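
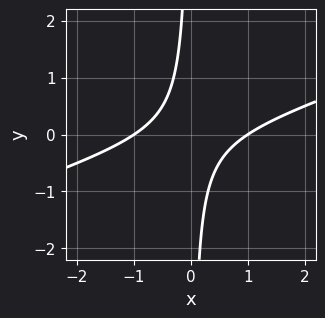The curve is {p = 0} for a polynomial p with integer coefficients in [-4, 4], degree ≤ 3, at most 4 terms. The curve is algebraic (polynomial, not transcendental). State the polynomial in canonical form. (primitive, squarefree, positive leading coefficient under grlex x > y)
First, the degree is 2 — no degree-1 curve has this shape.
Then, observable constraints: no y-intercept at any integer in the box; among the integer gridlines, it crosses the x-axis at x ∈ {-1, 1}.
Finally, assembling these constraints gives the stated polynomial.

x^2 - 3*x*y - 1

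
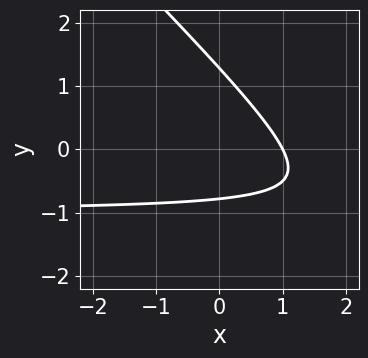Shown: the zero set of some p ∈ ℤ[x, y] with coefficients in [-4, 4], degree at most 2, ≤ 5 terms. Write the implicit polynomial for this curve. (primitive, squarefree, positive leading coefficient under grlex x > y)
2*x*y + 2*y^2 + 2*x - y - 2

1. The degree is 2 — the shape is more complex than any degree-1 curve.
2. From the axis intercepts and sections: it meets the x-axis at x = 1 (among the integer gridlines).
3. Fitting integer coefficients to these (and the overall shape) gives p.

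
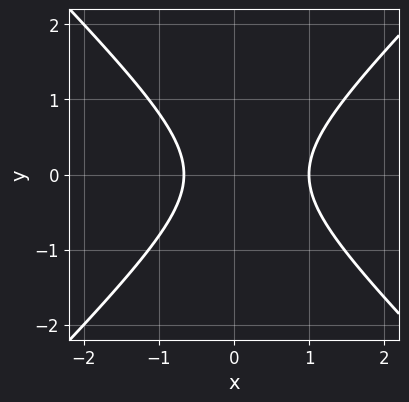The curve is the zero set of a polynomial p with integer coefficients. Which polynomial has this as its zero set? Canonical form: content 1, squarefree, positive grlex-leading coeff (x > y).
1. deg p = 2.
2. Symmetries: it's symmetric under y → −y, forcing even powers of y.
3. Against the integer gridlines: the curve avoids every integer y-axis point in the box; it crosses the x-axis at the gridline x = 1.
4. Fitting integer coefficients to these (and the overall shape) gives p.

3*x^2 - 3*y^2 - x - 2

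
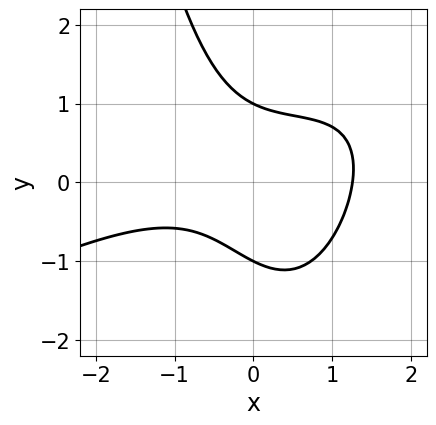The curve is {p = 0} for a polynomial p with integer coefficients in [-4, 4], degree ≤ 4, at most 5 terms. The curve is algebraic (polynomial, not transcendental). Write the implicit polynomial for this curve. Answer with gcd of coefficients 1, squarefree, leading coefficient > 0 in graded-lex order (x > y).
(a) deg p = 3.
(b) Checking where it meets the axes: the y-axis gridline crossings are at y ∈ {-1, 1}.
(c) These observations pin down the coefficients.

x^3 - 2*x^2*y + 2*x*y + 2*y^2 - 2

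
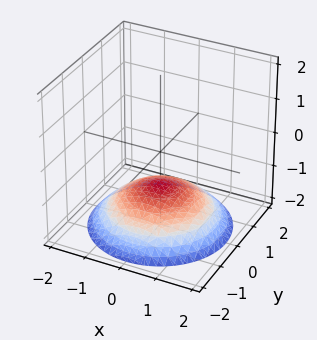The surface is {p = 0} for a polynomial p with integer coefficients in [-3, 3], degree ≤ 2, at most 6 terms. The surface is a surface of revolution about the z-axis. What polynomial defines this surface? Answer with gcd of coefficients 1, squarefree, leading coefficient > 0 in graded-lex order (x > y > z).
First, the degree is 2 — a generic line meets the surface in up to 2 points.
Next, symmetry: the surface is invariant under rotation about z: p = q(x² + y², z).
Then, reading off the gridlines: it misses every integer gridline on the y-axis; no x-intercept at any integer in the box.
Finally, putting this together gives p. Check: (0, 0, -1) on the z-axis lies on the surface, and p(0, 0, -1) = 0. ✓

x^2 + y^2 + 3*z + 3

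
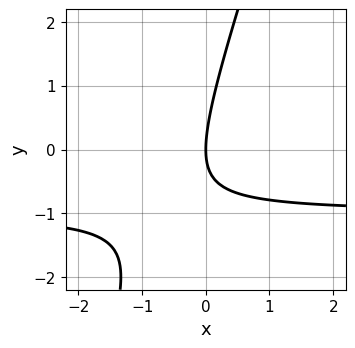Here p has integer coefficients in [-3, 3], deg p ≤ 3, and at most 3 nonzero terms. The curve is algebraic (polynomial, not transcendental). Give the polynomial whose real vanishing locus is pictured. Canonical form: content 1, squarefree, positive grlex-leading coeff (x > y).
3*x*y - y^2 + 3*x

First, degree: no degree-1 curve has this shape, so deg p = 2.
Then, reading off the gridlines: it meets the x-axis at x = 0 (among the integer gridlines); it meets the y-axis at y = 0 (among the integer gridlines).
Finally, solving for integer coefficients yields p as stated.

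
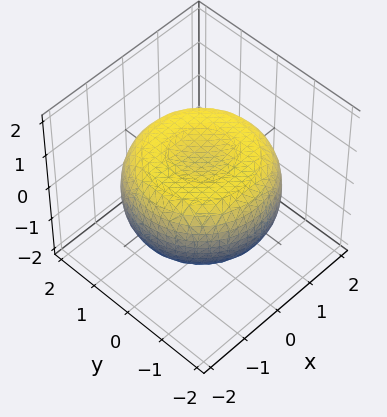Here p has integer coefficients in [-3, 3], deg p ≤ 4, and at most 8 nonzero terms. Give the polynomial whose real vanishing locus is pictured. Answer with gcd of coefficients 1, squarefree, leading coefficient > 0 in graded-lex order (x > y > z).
x^4 + 2*x^2*y^2 + y^4 - 2*x^2 - 2*y^2 + 3*z^2 - 2

1. The degree is 4 — no degree-3 surface has this shape.
2. Symmetry: the surface is invariant under rotation about z: p = q(x² + y², z).
3. Observable constraints: a circular section at z = 1 has radius exactly 1.
4. These observations pin down the coefficients.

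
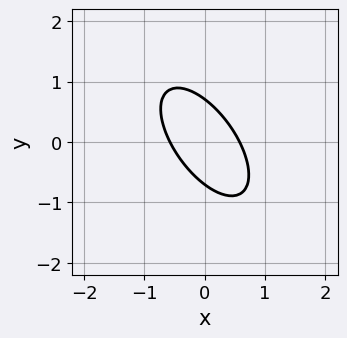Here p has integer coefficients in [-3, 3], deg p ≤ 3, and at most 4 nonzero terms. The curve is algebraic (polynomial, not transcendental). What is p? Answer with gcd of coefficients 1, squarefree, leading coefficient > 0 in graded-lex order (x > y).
3*x^2 + 3*x*y + 2*y^2 - 1

Degree: a generic line meets the curve in up to 2 points, so deg p = 2.
The integer polynomial consistent with all of this is the stated p.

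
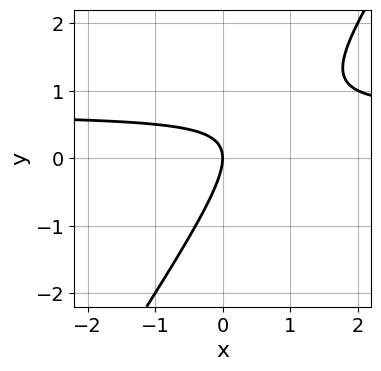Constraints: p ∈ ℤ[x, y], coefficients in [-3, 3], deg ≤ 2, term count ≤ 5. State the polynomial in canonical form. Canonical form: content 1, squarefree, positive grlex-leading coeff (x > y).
Degree: the shape is more complex than any degree-1 curve, so deg p = 2.
From the axis intercepts and sections: it crosses the x-axis at the gridline x = 0; it crosses the y-axis at the gridline y = 0.
These observations pin down the coefficients.

3*x*y - 2*y^2 - 2*x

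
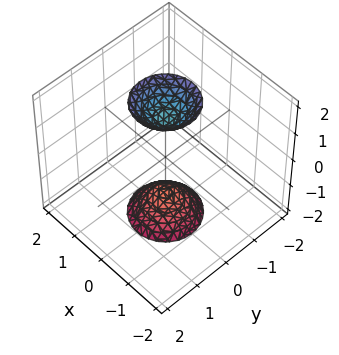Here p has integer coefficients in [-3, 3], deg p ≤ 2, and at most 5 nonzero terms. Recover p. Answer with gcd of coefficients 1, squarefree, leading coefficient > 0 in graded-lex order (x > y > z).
The picture has 2 separate pieces.
The degree is 2 — no degree-1 surface has this shape.
By symmetry, every cross-section ⟂ z is a circle, so x, y appear only via x² + y².
Reading off the gridlines: no y-intercept at any integer in the box; a circular section at z = -2 has radius between 0 and 1; no x-intercept at any integer in the box.
Assembling these constraints gives the stated polynomial.

3*x^2 + 3*y^2 - z^2 + 2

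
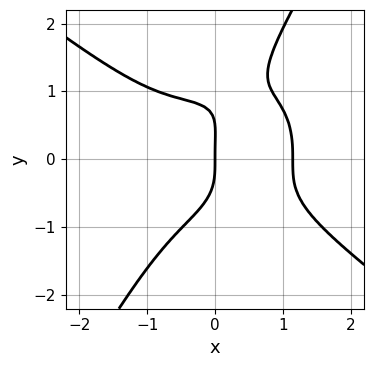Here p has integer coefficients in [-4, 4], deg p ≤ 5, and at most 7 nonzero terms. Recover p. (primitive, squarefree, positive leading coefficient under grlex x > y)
2*x^4 + 3*x*y^3 - 2*y^4 + y^3 - 3*x

1. The degree is 4 — the shape is more complex than any degree-3 curve.
2. Against the integer gridlines: it meets the y-axis at y = 0 (among the integer gridlines); it meets the x-axis at x = 0 (among the integer gridlines).
3. Putting this together gives p.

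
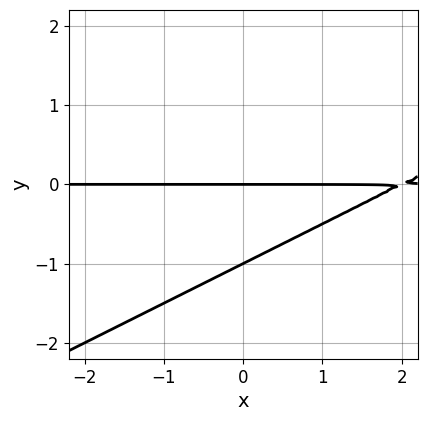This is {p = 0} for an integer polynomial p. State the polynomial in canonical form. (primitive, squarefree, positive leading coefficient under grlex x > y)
x*y - 2*y^2 - 2*y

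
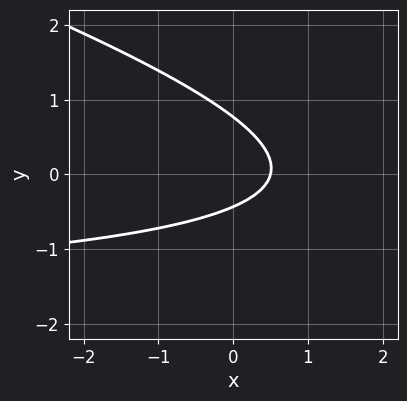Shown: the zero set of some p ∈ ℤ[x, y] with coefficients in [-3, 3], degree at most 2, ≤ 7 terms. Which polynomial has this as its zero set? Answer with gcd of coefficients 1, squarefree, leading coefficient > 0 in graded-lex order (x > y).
x*y + 3*y^2 + 2*x - y - 1

First, deg p = 2. No degree-1 curve has this shape.
Finally, matching integer coefficients to the picture gives p.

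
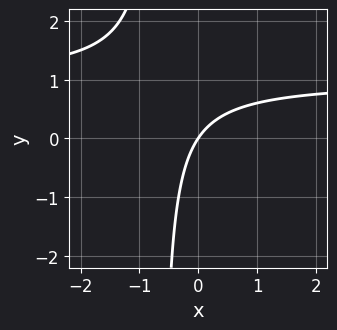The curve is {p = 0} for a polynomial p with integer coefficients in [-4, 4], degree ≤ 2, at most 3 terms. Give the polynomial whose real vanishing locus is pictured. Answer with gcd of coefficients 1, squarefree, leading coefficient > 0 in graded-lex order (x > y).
(a) Degree: no degree-1 curve has this shape, so deg p = 2.
(b) Against the integer gridlines: it meets the y-axis at y = 0 (among the integer gridlines); it crosses the x-axis at the gridline x = 0.
(c) Fitting integer coefficients to these (and the overall shape) gives p.

3*x*y - 3*x + 2*y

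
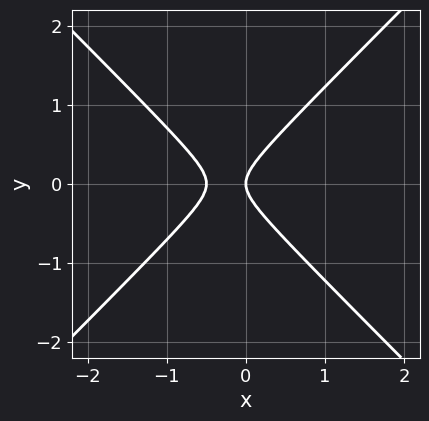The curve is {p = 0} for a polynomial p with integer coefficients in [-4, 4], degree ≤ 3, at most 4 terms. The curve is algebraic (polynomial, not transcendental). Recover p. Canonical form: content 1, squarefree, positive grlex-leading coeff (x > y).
2*x^2 - 2*y^2 + x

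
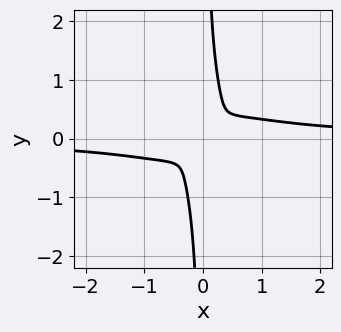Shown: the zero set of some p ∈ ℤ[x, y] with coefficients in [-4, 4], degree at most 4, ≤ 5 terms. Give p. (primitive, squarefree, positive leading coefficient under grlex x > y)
Degree: no degree-3 curve has this shape, so deg p = 4.
Solving for integer coefficients yields p as stated.

2*x^3*y + 3*x*y^3 - x^2 + x*y - y^2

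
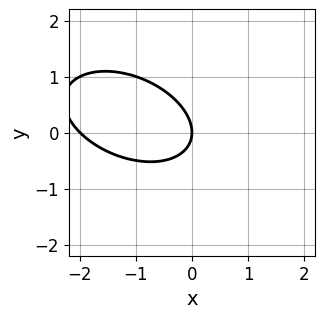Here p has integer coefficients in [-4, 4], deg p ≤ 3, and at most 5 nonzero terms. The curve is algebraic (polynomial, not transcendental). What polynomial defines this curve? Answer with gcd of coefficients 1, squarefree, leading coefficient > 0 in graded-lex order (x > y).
x^2 + x*y + 2*y^2 + 2*x

Degree: the shape is more complex than any degree-1 curve, so deg p = 2.
Reading off the gridlines: among the integer gridlines, it crosses the x-axis at x ∈ {-2, 0}; it crosses the y-axis at the gridline y = 0.
Fitting integer coefficients to these (and the overall shape) gives p.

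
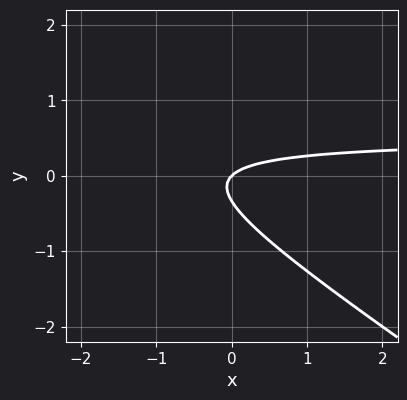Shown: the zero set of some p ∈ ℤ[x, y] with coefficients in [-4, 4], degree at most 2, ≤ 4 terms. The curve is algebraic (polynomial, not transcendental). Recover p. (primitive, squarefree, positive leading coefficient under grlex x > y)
2*x*y + 3*y^2 - x + y

First, deg p = 2. A generic line meets the curve in up to 2 points.
Then, from the visible intercepts: one x-axis crossing is at x = 0; it meets the y-axis at y = 0 (among the integer gridlines).
Finally, these observations pin down the coefficients.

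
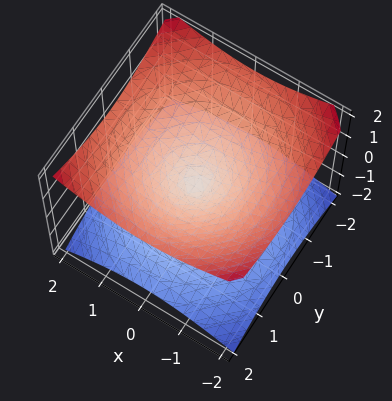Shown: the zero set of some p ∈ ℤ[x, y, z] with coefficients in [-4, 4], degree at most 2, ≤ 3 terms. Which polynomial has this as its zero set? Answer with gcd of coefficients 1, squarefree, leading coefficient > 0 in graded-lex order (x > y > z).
First, degree: a double cone through the origin; a quadric, so deg p = 2.
Then, symmetries: every cross-section ⟂ z is a circle, so x, y appear only via x² + y²; mirror symmetry z ↦ −z ⇒ only even powers of z.
Then, observable constraints: it crosses the y-axis at the gridline y = 0; one x-axis crossing is at x = 0.
Finally, solving for integer coefficients yields p as stated.

x^2 + y^2 - 2*z^2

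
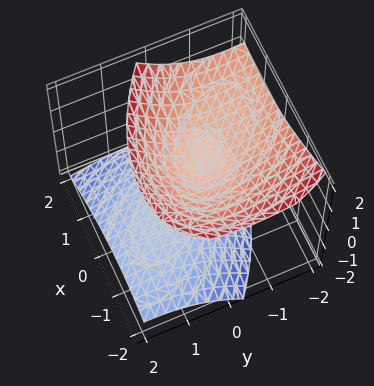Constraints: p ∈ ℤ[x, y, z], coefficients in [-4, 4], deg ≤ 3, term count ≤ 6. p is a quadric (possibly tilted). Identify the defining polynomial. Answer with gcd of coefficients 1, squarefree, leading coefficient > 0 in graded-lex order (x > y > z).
2*x^2 + 2*x*y + 2*y^2 + 3*y*z - 3*z^2 + 1

There are 2 components.
deg p = 2.
Checking where it meets the axes: it misses every integer gridline on the x-axis; no y-intercept at any integer in the box.
Fitting integer coefficients to these (and the overall shape) gives p.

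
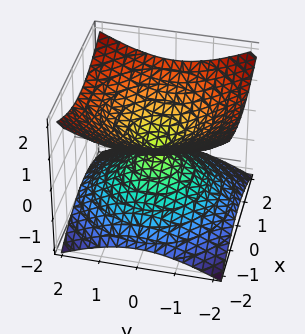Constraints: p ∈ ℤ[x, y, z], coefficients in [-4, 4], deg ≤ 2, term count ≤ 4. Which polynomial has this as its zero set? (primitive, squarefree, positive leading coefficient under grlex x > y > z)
(a) Degree: two nappes meeting at a single point; a quadric, so deg p = 2.
(b) Symmetries: every cross-section ⟂ z is a circle, so x, y appear only via x² + y²; it's symmetric under z → −z, forcing even powers of z.
(c) Observable constraints: it meets the x-axis at x = 0 (among the integer gridlines); a circular section at z = 1 has radius between 1 and 2.
(d) The integer polynomial consistent with all of this is the stated p.

x^2 + y^2 - 2*z^2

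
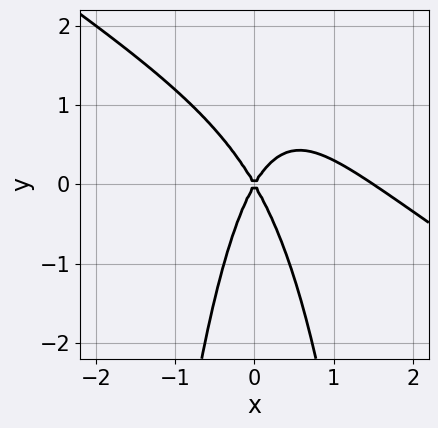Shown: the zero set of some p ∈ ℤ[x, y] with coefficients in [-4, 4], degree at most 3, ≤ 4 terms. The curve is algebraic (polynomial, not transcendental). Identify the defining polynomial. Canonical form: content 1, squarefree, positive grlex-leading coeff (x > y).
Degree: the shape is more complex than any degree-2 curve, so deg p = 3.
From the axis intercepts and sections: one y-axis crossing is at y = 0; it crosses the x-axis at the gridline x = 0.
Assembling these constraints gives the stated polynomial.

2*x^3 + 3*x^2*y - 3*x^2 + y^2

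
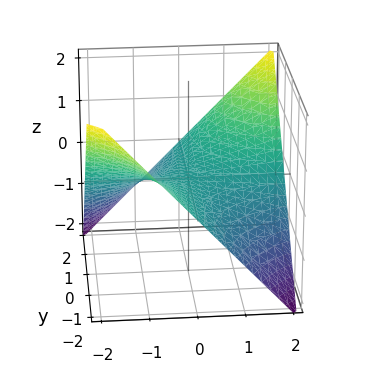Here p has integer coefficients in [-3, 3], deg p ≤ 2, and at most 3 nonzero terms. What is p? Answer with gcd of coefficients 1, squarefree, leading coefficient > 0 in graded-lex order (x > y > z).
x*y - 2*z

(a) deg p = 2. A saddle surface; a quadric.
(b) Checking where it meets the axes: the visible x-axis segment lies entirely on the surface; every point of the y-axis in the box is on the surface.
(c) Fitting integer coefficients to these (and the overall shape) gives p.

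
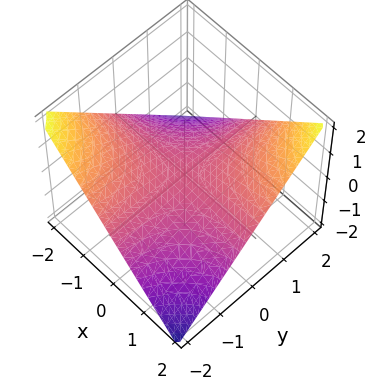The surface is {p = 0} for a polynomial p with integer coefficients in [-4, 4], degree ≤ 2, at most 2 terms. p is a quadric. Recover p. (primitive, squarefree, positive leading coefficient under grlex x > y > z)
(a) deg p = 2.
(b) Observable constraints: it meets the z-axis at z = 0 (among the integer gridlines); the visible y-axis segment lies entirely on the surface.
(c) Solving for integer coefficients yields p as stated.

x*y - 2*z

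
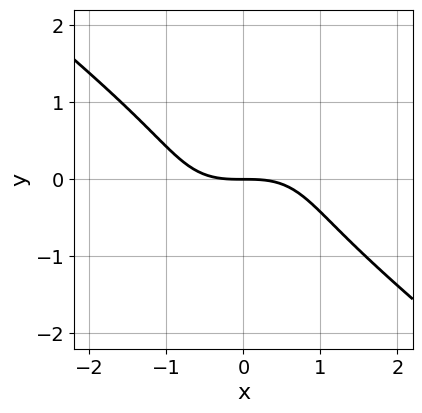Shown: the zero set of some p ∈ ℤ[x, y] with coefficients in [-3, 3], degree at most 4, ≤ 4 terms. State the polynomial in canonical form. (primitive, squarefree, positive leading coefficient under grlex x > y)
x^3 + 2*y^3 + 2*y

First, deg p = 3. A generic line meets the curve in up to 3 points.
Then, checking where it meets the axes: it meets the y-axis at y = 0 (among the integer gridlines); it meets the x-axis at x = 0 (among the integer gridlines).
Finally, solving for integer coefficients yields p as stated.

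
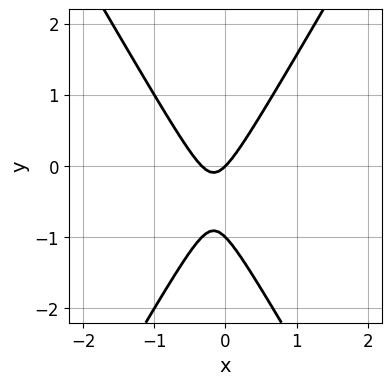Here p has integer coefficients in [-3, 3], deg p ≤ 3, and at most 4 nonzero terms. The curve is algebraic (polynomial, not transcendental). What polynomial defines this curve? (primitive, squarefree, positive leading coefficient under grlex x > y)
3*x^2 - y^2 + x - y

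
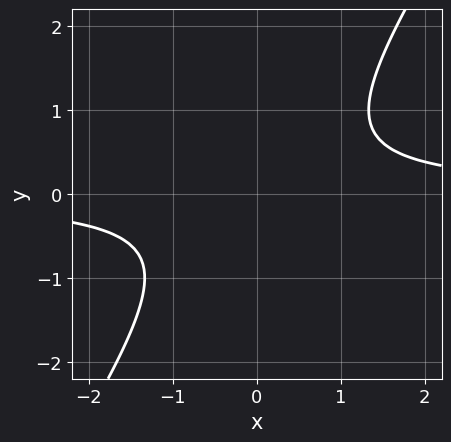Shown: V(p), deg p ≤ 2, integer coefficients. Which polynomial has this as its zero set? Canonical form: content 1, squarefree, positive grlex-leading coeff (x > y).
3*x*y - 2*y^2 - 2

Degree: a generic line meets the curve in up to 2 points, so deg p = 2.
Checking where it meets the axes: no x-intercept at any integer in the box; it misses every integer gridline on the y-axis.
These observations pin down the coefficients.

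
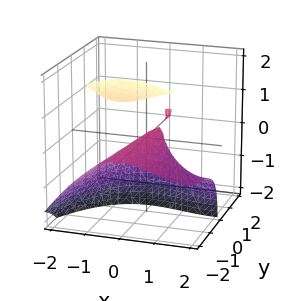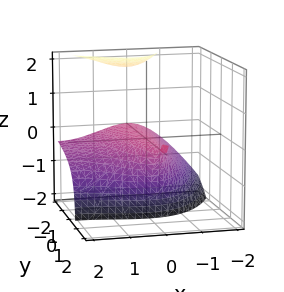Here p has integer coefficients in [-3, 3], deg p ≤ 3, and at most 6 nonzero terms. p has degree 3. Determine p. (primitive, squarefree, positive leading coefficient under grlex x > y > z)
x^3 - 2*y*z^2 - 3*x^2 + 2*y*z - 3*z

(a) The picture has 2 separate pieces.
(b) Degree: no degree-2 surface has this shape, so deg p = 3.
(c) Reading off the gridlines: it crosses the z-axis at the gridline z = 0; every point of the y-axis in the box is on the surface.
(d) Solving for integer coefficients yields p as stated.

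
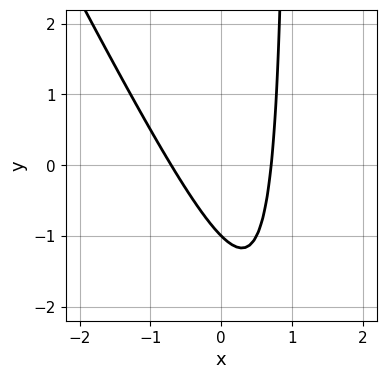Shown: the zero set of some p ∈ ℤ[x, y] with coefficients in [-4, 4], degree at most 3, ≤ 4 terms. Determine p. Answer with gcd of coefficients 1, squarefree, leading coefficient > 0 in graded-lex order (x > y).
(a) deg p = 2. No degree-1 curve has this shape.
(b) Against the integer gridlines: one y-axis crossing is at y = -1.
(c) Putting this together gives p.

2*x^2 + x*y - y - 1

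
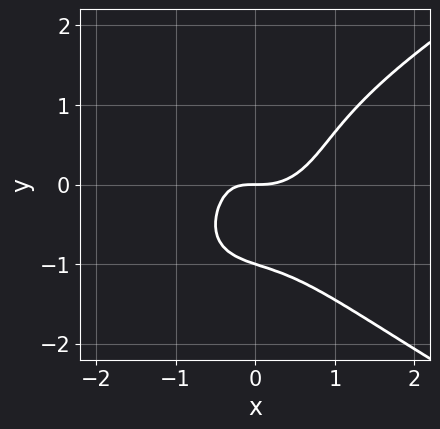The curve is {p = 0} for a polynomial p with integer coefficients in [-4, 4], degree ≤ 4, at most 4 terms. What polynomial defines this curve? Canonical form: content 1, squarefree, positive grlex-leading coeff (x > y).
2*y^4 - 3*x^3 + 2*x*y + 2*y

(a) deg p = 4. No degree-3 curve has this shape.
(b) Checking where it meets the axes: it meets the x-axis at x = 0 (among the integer gridlines); among the integer gridlines, it crosses the y-axis at y ∈ {-1, 0}.
(c) Fitting integer coefficients to these (and the overall shape) gives p.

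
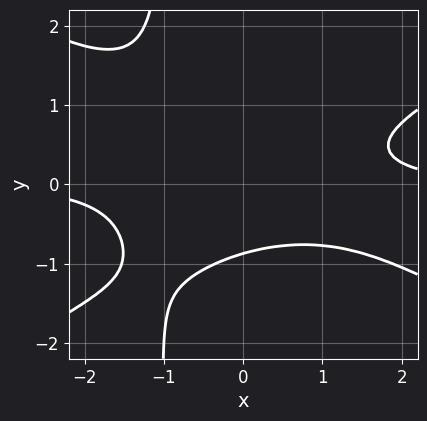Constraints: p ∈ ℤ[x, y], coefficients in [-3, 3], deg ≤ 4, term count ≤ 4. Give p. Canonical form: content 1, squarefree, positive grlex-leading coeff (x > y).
x^3*y - 3*x*y^3 - 3*y^3 - 2

(a) Degree: a generic line meets the curve in up to 4 points, so deg p = 4.
(b) Reading off the gridlines: the curve avoids every integer x-axis point in the box.
(c) Solving for integer coefficients yields p as stated.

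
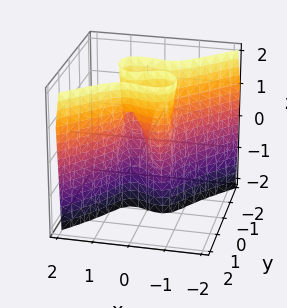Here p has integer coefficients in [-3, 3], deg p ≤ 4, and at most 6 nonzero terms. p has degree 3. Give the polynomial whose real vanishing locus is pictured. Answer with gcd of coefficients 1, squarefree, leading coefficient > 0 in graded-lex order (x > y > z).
2*x^3 - 2*y^3 + y*z - x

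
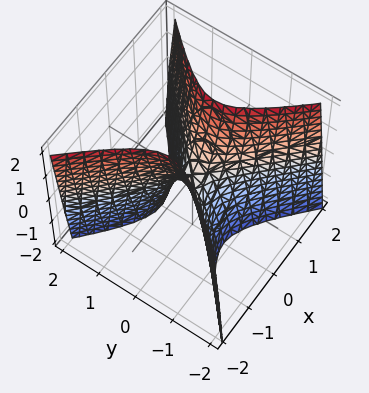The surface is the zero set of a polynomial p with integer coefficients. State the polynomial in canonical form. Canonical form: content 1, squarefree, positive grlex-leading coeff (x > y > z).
3*x^2 - 3*y^2 - z

1. Degree: a saddle surface; a quadric, so deg p = 2.
2. Symmetries: it's symmetric under y → −y, forcing even powers of y; the x ↦ −x reflection is a symmetry, so x appears only in even powers.
3. From the visible intercepts: one z-axis crossing is at z = 0; it meets the x-axis at x = 0 (among the integer gridlines); one y-axis crossing is at y = 0.
4. Assembling these constraints gives the stated polynomial.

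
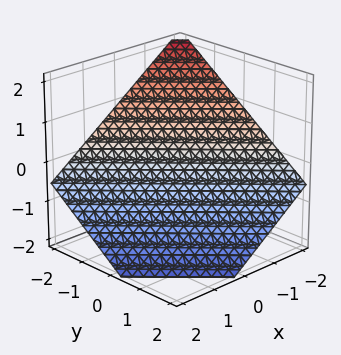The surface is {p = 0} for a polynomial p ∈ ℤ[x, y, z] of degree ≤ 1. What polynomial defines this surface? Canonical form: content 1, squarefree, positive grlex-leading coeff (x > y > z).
2*x + 2*y + 3*z + 2

The degree is 1 — every cross-section is a straight line — this is a plane.
Against the integer gridlines: it meets the y-axis at y = -1 (among the integer gridlines); it meets the x-axis at x = -1 (among the integer gridlines).
Together with the visible shape, these determine p as stated.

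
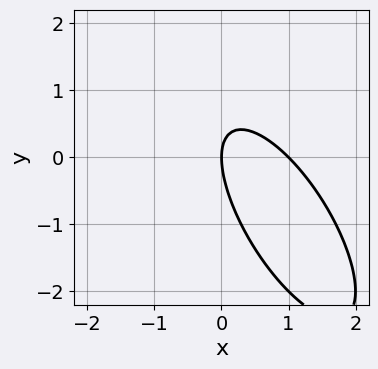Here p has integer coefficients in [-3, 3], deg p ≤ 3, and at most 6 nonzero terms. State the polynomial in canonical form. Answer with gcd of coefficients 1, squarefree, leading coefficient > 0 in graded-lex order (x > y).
deg p = 2. A generic line meets the curve in up to 2 points.
Observable constraints: it crosses the y-axis at the gridline y = 0; among the integer gridlines, it crosses the x-axis at x ∈ {0, 1}.
These observations pin down the coefficients.

2*x^2 + 2*x*y + y^2 - 2*x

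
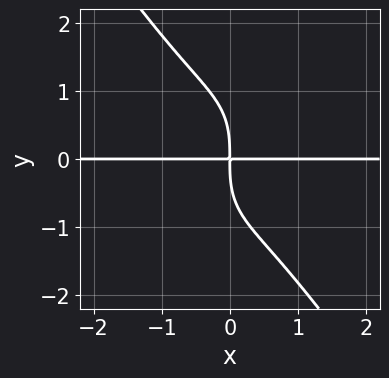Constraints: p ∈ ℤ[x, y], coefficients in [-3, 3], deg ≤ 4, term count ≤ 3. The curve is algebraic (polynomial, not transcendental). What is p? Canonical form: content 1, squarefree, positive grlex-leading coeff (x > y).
3*x^3*y + y^4 + 3*x*y

First, deg p = 4. The shape is more complex than any degree-3 curve.
Next, observable constraints: every point of the x-axis in the box is on the curve.
Finally, fitting integer coefficients to these (and the overall shape) gives p.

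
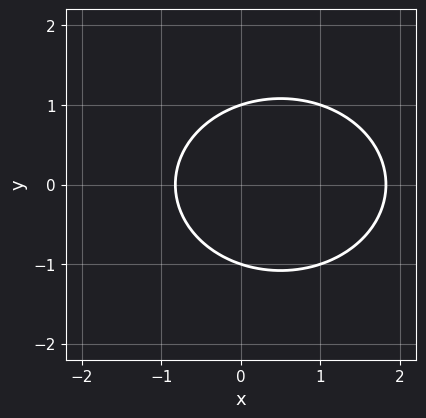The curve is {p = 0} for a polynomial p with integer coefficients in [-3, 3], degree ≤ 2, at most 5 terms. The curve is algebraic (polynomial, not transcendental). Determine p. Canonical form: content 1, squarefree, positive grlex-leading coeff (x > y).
2*x^2 + 3*y^2 - 2*x - 3

1. deg p = 2. No degree-1 curve has this shape.
2. Symmetries: the y ↦ −y reflection is a symmetry, so y appears only in even powers.
3. Observable constraints: among the integer gridlines, it crosses the y-axis at y ∈ {-1, 1}.
4. Together with the visible shape, these determine p as stated.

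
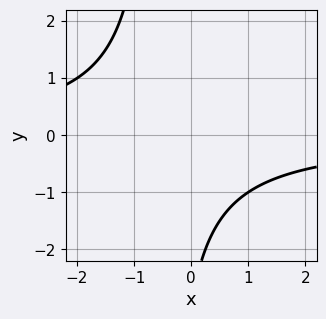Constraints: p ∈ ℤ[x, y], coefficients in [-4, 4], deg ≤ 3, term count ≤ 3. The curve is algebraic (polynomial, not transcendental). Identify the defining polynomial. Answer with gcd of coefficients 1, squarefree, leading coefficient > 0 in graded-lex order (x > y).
2*x*y + y + 3

1. deg p = 2. A generic line meets the curve in up to 2 points.
2. Reading off the gridlines: the curve avoids every integer y-axis point in the box; no x-intercept at any integer in the box.
3. Matching integer coefficients to the picture gives p.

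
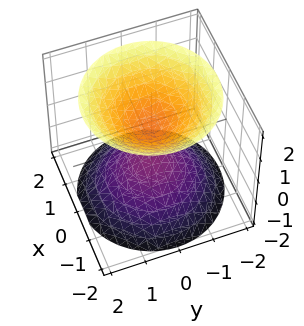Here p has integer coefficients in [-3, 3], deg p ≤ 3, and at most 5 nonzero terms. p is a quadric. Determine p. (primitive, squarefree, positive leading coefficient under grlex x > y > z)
2*x^2 + 2*y^2 - 2*z^2 + 1

I count 2 distinct pieces. They look like related sheets of one shape, so recover p as a whole.
The degree is 2 — two sheets facing apart; a quadric.
By symmetry, the z-axis is an axis of rotation, so x and y enter only as x² + y²; mirror symmetry z ↦ −z ⇒ only even powers of z.
From the axis intercepts and sections: it misses every integer gridline on the y-axis; a circular section at z = 2 has radius between 1 and 2; no x-intercept at any integer in the box.
The integer polynomial consistent with all of this is the stated p.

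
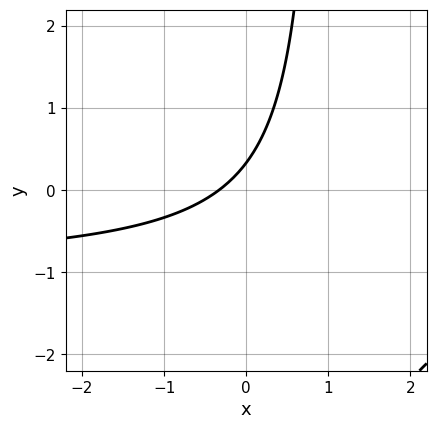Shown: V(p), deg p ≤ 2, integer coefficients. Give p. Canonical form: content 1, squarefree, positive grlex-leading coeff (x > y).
(a) deg p = 2. The shape is more complex than any degree-1 curve.
(b) Putting this together gives p.

3*x*y + 3*x - 3*y + 1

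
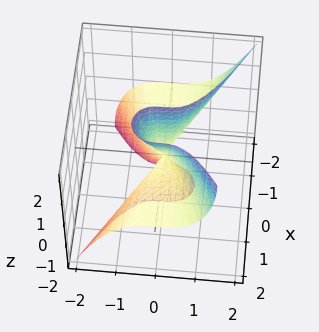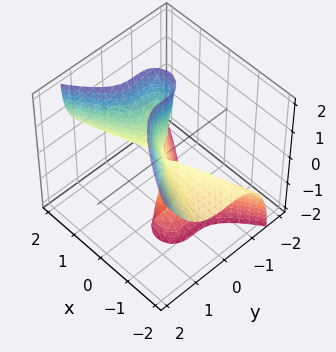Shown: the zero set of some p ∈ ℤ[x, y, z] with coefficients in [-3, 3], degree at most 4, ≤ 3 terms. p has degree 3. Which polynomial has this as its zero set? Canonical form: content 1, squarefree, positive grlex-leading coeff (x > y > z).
2*x^2*z - x*z^2 - 3*y^3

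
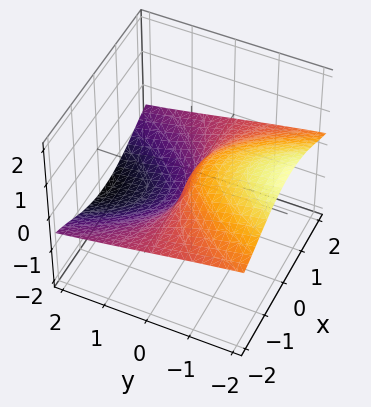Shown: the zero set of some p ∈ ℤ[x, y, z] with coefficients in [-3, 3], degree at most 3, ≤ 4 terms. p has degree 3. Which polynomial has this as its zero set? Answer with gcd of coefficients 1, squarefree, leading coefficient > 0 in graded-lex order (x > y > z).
deg p = 3. The shape is more complex than any degree-2 surface.
Against the integer gridlines: one z-axis crossing is at z = 0; it crosses the y-axis at the gridline y = 0; every point of the x-axis in the box is on the surface.
Putting this together gives p.

2*x^2*z + 3*z^3 + 2*y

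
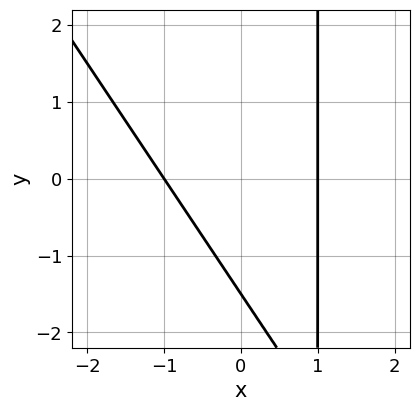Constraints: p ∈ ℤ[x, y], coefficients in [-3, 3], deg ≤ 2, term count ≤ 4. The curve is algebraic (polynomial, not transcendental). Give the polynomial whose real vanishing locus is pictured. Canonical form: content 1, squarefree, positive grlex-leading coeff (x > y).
3*x^2 + 2*x*y - 2*y - 3

1. The degree is 2 — no degree-1 curve has this shape.
2. From the visible intercepts: among the integer gridlines, it crosses the x-axis at x ∈ {-1, 1}.
3. Assembling these constraints gives the stated polynomial.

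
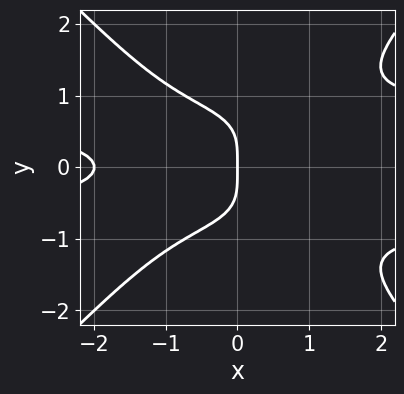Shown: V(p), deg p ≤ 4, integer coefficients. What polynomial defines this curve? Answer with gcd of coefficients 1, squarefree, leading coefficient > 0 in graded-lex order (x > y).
2*x^2*y^2 - 2*y^4 - x^2 - 2*x

Degree: the shape is more complex than any degree-3 curve, so deg p = 4.
Symmetries: it's symmetric under y → −y, forcing even powers of y.
From the visible intercepts: among the integer gridlines, it crosses the x-axis at x ∈ {-2, 0}; it crosses the y-axis at the gridline y = 0.
Putting this together gives p.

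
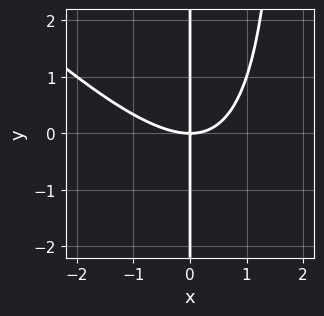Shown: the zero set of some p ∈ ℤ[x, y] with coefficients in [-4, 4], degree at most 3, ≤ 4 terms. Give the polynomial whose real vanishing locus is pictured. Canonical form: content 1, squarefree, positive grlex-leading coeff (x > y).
x^3 + x^2*y - 2*x*y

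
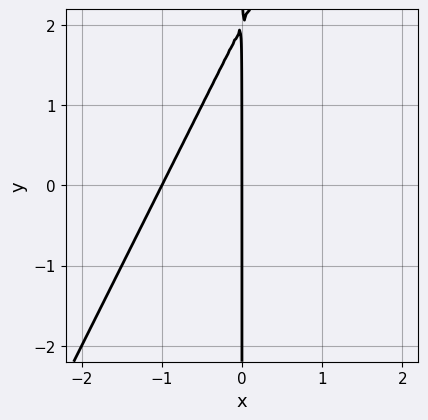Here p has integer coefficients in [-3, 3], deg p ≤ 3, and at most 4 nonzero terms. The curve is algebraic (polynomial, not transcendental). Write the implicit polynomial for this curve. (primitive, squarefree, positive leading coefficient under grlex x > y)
2*x^2 - x*y + 2*x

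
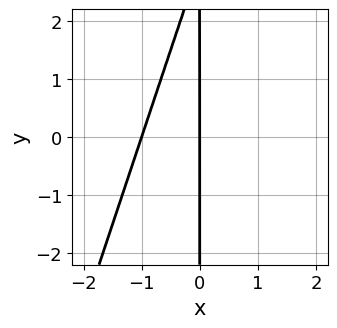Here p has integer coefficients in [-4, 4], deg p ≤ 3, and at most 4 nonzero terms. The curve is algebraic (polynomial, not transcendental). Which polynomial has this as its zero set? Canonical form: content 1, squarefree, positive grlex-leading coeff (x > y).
deg p = 2. A generic line meets the curve in up to 2 points.
Reading off the gridlines: the visible y-axis segment lies entirely on the curve; among the integer gridlines, it crosses the x-axis at x ∈ {-1, 0}.
Solving for integer coefficients yields p as stated.

3*x^2 - x*y + 3*x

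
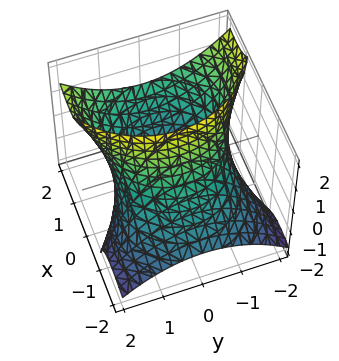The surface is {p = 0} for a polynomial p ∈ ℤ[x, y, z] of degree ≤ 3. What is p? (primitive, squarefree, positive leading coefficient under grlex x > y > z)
deg p = 2. No degree-1 surface has this shape.
Checking where it meets the axes: the surface avoids every integer z-axis point in the box.
Together with the visible shape, these determine p as stated.

x^2 - 2*x*z + y^2 - 2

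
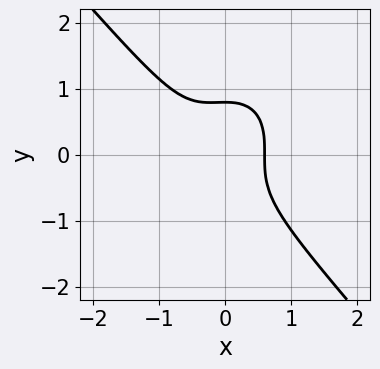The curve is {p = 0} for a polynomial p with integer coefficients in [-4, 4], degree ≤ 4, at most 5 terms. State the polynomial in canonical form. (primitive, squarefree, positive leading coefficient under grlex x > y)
3*x^3 + 2*y^3 + x^2 - 1

1. deg p = 3. The shape is more complex than any degree-2 curve.
2. Solving for integer coefficients yields p as stated.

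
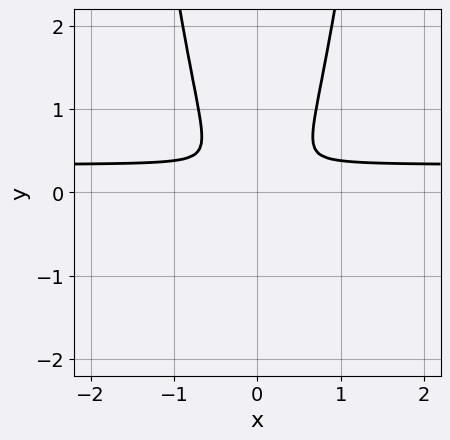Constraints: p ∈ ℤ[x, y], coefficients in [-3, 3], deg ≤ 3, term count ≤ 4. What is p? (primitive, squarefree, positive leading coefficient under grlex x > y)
3*x^2*y - x^2 - y^2

(a) The degree is 3 — a generic line meets the curve in up to 3 points.
(b) Symmetries: mirror symmetry x ↦ −x ⇒ only even powers of x.
(c) The integer polynomial consistent with all of this is the stated p.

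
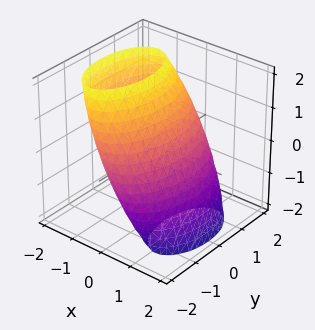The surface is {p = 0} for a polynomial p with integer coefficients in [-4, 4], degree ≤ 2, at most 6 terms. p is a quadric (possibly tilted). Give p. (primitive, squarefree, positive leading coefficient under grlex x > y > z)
3*x^2 + 3*x*z + y^2 + z^2 - 3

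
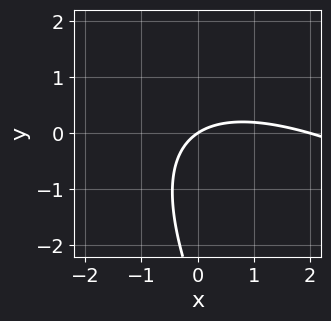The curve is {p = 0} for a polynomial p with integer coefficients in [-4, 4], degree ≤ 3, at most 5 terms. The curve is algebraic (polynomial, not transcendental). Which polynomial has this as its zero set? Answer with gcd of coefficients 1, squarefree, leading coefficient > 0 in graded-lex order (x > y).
x^2 + 2*x*y + y^2 - 2*x + 3*y

(a) The degree is 2 — no degree-1 curve has this shape.
(b) Reading off the gridlines: one y-axis crossing is at y = 0; among the integer gridlines, it crosses the x-axis at x ∈ {0, 2}.
(c) Putting this together gives p.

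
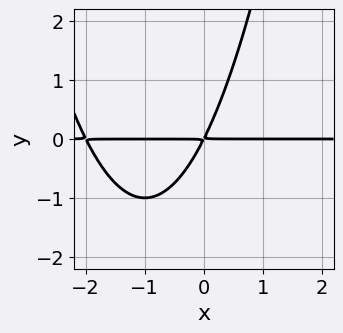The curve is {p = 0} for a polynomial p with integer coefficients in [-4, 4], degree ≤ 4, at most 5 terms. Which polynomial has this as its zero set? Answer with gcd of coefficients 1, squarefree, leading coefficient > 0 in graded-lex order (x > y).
(a) deg p = 3. No degree-2 curve has this shape.
(b) Reading off the gridlines: the visible x-axis segment lies entirely on the curve.
(c) Matching integer coefficients to the picture gives p.

x^2*y + 2*x*y - y^2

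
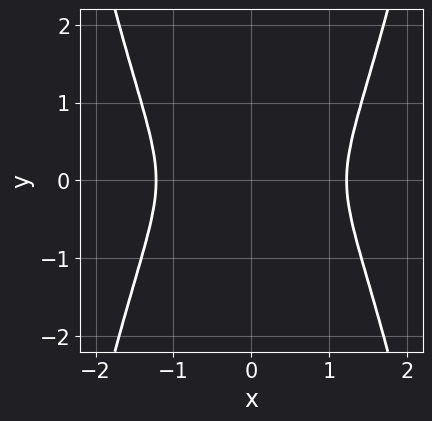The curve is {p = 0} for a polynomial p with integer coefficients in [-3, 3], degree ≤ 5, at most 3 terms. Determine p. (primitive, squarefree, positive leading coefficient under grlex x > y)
2*x^4 - 3*x^2 - 2*y^2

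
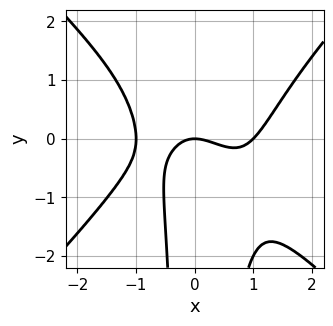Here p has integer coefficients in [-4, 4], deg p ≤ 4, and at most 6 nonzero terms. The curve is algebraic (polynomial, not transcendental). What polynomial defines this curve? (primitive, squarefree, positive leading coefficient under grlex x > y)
x^4 - x^2*y^2 - x^2 - x*y - y

(a) deg p = 4. A generic line meets the curve in up to 4 points.
(b) From the visible intercepts: it crosses the y-axis at the gridline y = 0; among the integer gridlines, it crosses the x-axis at x ∈ {-1, 0, 1}.
(c) The integer polynomial consistent with all of this is the stated p.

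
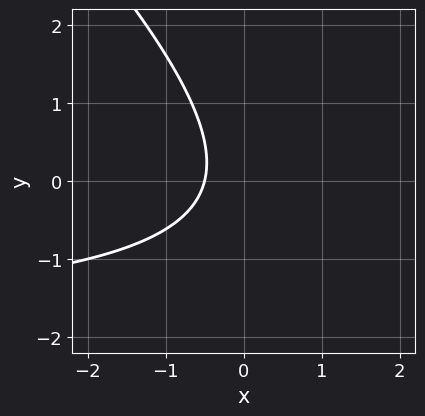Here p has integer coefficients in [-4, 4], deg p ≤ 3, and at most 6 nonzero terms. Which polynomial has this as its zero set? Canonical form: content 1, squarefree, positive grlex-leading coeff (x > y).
(a) Degree: the shape is more complex than any degree-1 curve, so deg p = 2.
(b) Observable constraints: the curve avoids every integer y-axis point in the box.
(c) Matching integer coefficients to the picture gives p.

x*y + y^2 + 2*x + 1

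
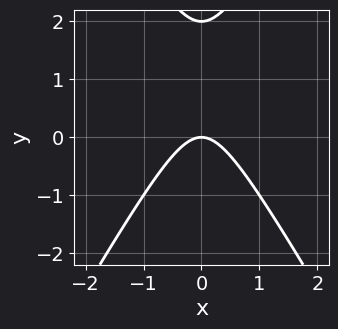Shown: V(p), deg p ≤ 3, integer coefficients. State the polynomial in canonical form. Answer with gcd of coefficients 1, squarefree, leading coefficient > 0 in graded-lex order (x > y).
Degree: no degree-1 curve has this shape, so deg p = 2.
Symmetries: the x ↦ −x reflection is a symmetry, so x appears only in even powers.
Checking where it meets the axes: it meets the x-axis at x = 0 (among the integer gridlines); among the integer gridlines, it crosses the y-axis at y ∈ {0, 2}.
The integer polynomial consistent with all of this is the stated p.

3*x^2 - y^2 + 2*y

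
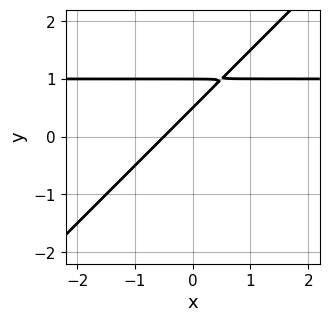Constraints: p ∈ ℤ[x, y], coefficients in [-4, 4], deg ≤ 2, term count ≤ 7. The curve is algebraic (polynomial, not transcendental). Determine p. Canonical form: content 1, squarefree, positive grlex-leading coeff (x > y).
First, the degree is 2 — a generic line meets the curve in up to 2 points.
Then, checking where it meets the axes: it crosses the y-axis at the gridline y = 1.
Finally, these observations pin down the coefficients.

2*x*y - 2*y^2 - 2*x + 3*y - 1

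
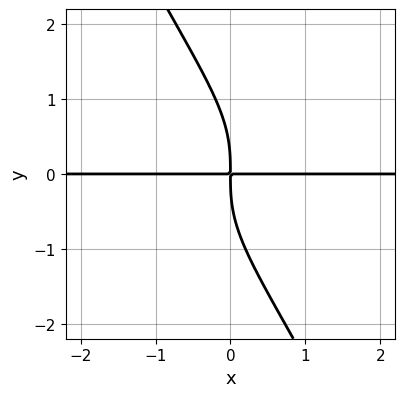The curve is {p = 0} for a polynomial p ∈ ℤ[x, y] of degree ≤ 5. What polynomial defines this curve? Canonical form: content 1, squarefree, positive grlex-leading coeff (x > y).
2*x*y^3 + y^4 + 3*x*y

1. deg p = 4.
2. Against the integer gridlines: the visible x-axis segment lies entirely on the curve.
3. These observations pin down the coefficients.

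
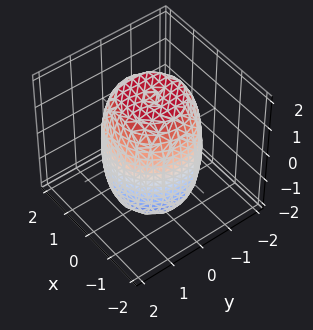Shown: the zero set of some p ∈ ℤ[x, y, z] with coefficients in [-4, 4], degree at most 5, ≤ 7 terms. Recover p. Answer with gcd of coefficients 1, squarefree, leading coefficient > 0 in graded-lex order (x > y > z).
2*x^4 + 4*x^2*y^2 + 2*y^4 - 2*x^2 - 2*y^2 + z^2 - 3

First, the degree is 4 — no degree-3 surface has this shape.
Then, symmetries: the z-axis is an axis of rotation, so x and y enter only as x² + y².
Next, reading off the gridlines: a circular section at z = 0 has radius between 1 and 2.
Finally, together with the visible shape, these determine p as stated.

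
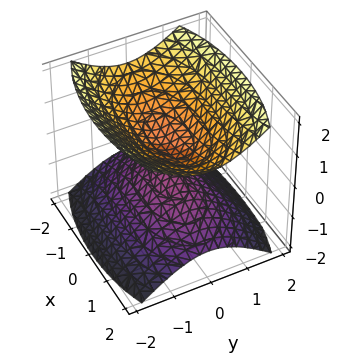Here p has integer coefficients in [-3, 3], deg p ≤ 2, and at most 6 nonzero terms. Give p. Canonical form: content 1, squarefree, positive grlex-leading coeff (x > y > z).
x^2 + 3*y^2 - 3*z^2 + 1

First, there are 2 components. Treating them together as one polynomial.
Then, degree: two sheets facing apart; a quadric, so deg p = 2.
Next, symmetries: mirror symmetry x ↦ −x ⇒ only even powers of x; mirror symmetry z ↦ −z ⇒ only even powers of z; it's symmetric under y → −y, forcing even powers of y.
Next, reading off the gridlines: the surface avoids every integer y-axis point in the box; no x-intercept at any integer in the box.
Finally, these observations pin down the coefficients.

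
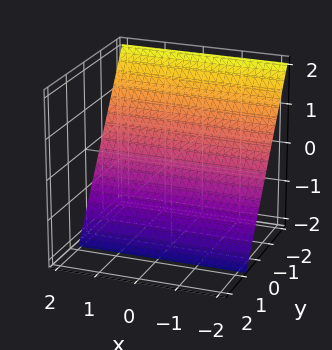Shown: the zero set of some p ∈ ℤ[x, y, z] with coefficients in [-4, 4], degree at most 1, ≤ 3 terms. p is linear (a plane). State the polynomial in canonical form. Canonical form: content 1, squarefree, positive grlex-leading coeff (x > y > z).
1. Degree: the surface is flat (a plane), so deg p = 1.
2. Observable constraints: it meets the z-axis at z = -1 (among the integer gridlines); it misses every integer gridline on the x-axis.
3. Matching integer coefficients to the picture gives p.

3*y + 2*z + 2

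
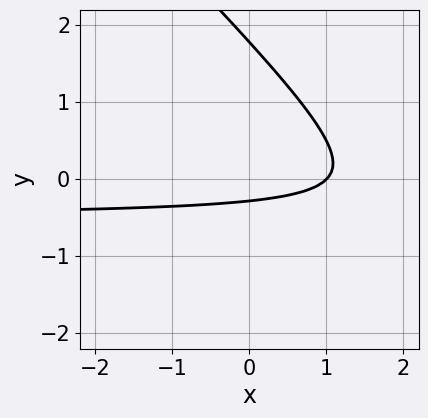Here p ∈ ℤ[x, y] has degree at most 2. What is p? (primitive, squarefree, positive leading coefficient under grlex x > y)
2*x*y + 2*y^2 + x - 3*y - 1

First, deg p = 2. A generic line meets the curve in up to 2 points.
Then, from the visible intercepts: one x-axis crossing is at x = 1.
Finally, assembling these constraints gives the stated polynomial.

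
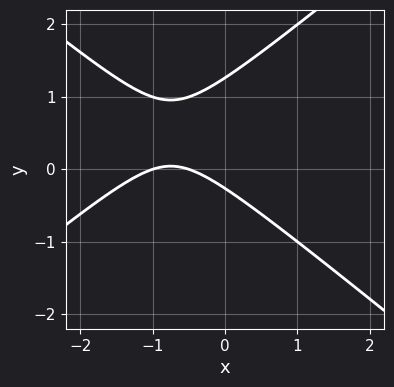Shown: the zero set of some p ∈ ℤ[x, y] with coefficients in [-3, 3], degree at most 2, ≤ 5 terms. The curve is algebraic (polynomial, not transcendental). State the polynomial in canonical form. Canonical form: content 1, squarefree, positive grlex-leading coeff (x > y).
1. The degree is 2 — no degree-1 curve has this shape.
2. Checking where it meets the axes: it meets the x-axis at x = -1 (among the integer gridlines).
3. Putting this together gives p.

2*x^2 - 3*y^2 + 3*x + 3*y + 1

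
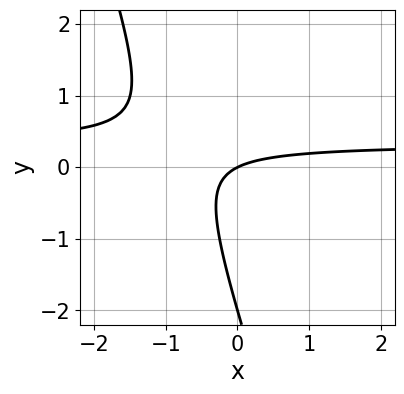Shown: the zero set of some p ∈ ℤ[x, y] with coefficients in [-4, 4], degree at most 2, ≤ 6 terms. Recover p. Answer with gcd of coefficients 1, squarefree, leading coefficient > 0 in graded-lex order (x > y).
(a) The degree is 2 — a generic line meets the curve in up to 2 points.
(b) From the axis intercepts and sections: the y-axis gridline crossings are at y ∈ {-2, 0}; it meets the x-axis at x = 0 (among the integer gridlines).
(c) Together with the visible shape, these determine p as stated.

3*x*y + y^2 - x + 2*y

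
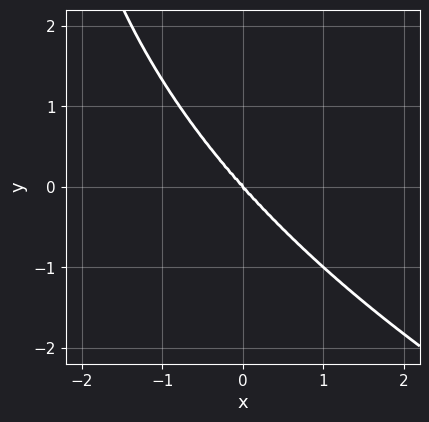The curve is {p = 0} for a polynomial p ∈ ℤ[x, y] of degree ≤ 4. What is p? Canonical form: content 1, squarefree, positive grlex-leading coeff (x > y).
x*y^3 + 2*x^3 - 2*x^2*y + 3*y^3

First, deg p = 4. A generic line meets the curve in up to 4 points.
Then, against the integer gridlines: it crosses the x-axis at the gridline x = 0; one y-axis crossing is at y = 0.
Finally, together with the visible shape, these determine p as stated.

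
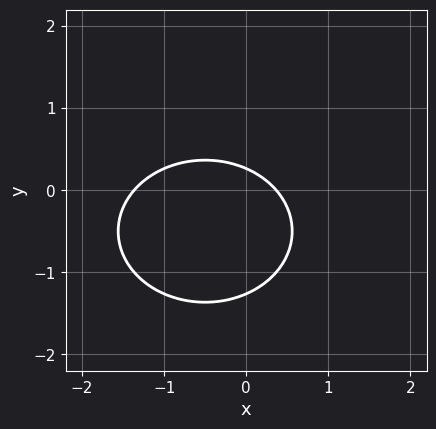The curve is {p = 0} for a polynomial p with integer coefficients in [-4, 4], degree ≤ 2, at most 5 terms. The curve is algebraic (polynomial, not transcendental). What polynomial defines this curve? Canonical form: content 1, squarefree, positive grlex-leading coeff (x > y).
2*x^2 + 3*y^2 + 2*x + 3*y - 1

First, deg p = 2. A generic line meets the curve in up to 2 points.
Finally, putting this together gives p.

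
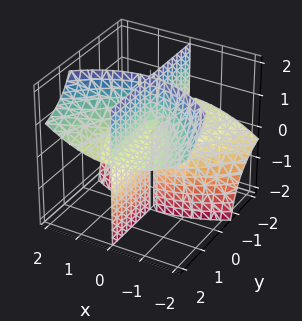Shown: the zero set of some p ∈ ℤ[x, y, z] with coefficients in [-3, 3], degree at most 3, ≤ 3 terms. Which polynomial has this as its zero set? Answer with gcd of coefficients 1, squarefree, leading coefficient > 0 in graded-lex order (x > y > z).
(a) I count 3 distinct pieces. They look like related sheets of one shape, so recover p as a whole.
(b) deg p = 3. The shape is more complex than any degree-2 surface.
(c) From the axis intercepts and sections: every point of the z-axis in the box is on the surface; it meets the x-axis at x = 0 (among the integer gridlines); every point of the y-axis in the box is on the surface.
(d) The integer polynomial consistent with all of this is the stated p.

x^3 - 3*x*y*z + x*y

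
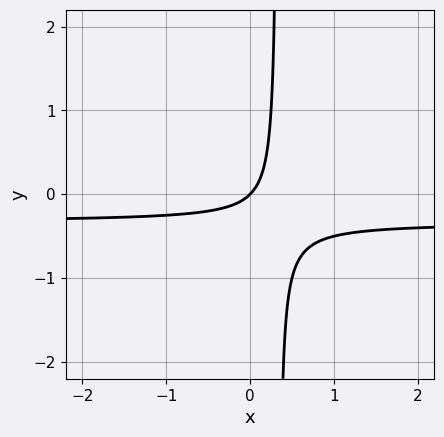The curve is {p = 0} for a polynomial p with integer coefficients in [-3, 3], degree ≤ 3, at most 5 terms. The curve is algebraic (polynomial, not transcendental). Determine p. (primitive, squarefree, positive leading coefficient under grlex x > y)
1. Degree: a generic line meets the curve in up to 2 points, so deg p = 2.
2. Reading off the gridlines: it crosses the y-axis at the gridline y = 0; it meets the x-axis at x = 0 (among the integer gridlines).
3. Matching integer coefficients to the picture gives p.

3*x*y + x - y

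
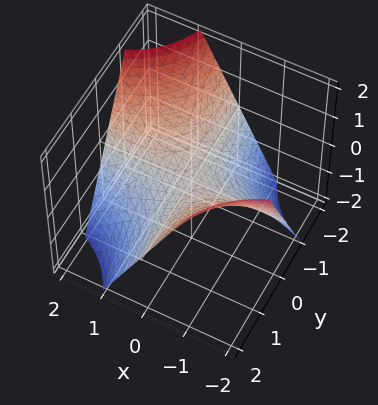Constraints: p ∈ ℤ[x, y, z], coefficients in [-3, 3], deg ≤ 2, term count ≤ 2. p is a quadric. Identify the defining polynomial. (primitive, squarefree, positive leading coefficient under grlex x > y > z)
x*y + z

(a) The degree is 2 — a saddle surface; a quadric.
(b) Checking where it meets the axes: every point of the y-axis in the box is on the surface; it meets the z-axis at z = 0 (among the integer gridlines); every point of the x-axis in the box is on the surface.
(c) Together with the visible shape, these determine p as stated.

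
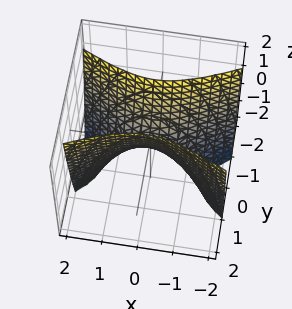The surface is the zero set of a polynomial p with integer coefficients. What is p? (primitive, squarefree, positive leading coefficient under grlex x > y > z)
x^2 - 3*y^2 + z

deg p = 2. A saddle surface; a quadric.
Symmetries: it's symmetric under y → −y, forcing even powers of y; mirror symmetry x ↦ −x ⇒ only even powers of x.
From the axis intercepts and sections: it crosses the y-axis at the gridline y = 0; it crosses the z-axis at the gridline z = 0.
Putting this together gives p.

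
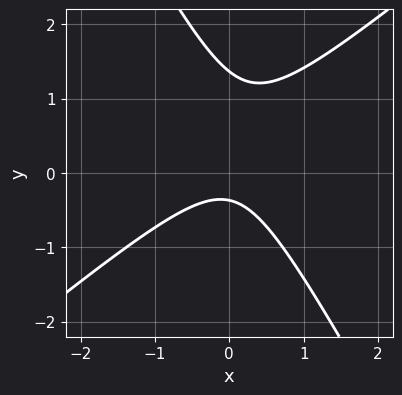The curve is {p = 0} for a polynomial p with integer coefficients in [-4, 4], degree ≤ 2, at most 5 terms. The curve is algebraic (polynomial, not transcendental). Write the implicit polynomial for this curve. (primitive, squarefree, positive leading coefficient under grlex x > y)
3*x^2 - 2*x*y - 2*y^2 + 2*y + 1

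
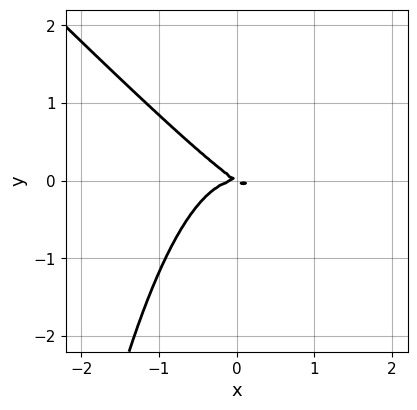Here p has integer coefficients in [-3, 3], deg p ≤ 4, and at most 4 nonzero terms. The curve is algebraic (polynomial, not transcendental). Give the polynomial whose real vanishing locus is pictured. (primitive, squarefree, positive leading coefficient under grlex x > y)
3*x^3 + 3*x^2*y + 2*x*y + 3*y^2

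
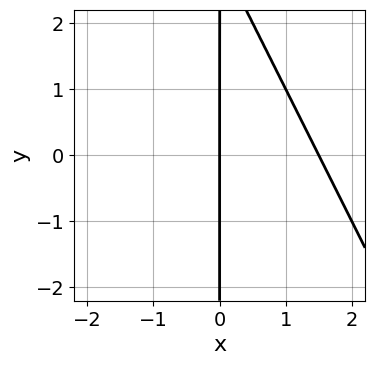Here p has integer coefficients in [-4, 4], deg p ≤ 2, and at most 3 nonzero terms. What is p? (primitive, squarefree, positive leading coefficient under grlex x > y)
1. The degree is 2 — the shape is more complex than any degree-1 curve.
2. Reading off the gridlines: it crosses the x-axis at the gridline x = 0; every point of the y-axis in the box is on the curve.
3. The integer polynomial consistent with all of this is the stated p.

2*x^2 + x*y - 3*x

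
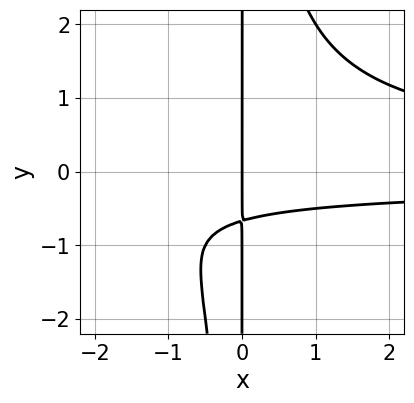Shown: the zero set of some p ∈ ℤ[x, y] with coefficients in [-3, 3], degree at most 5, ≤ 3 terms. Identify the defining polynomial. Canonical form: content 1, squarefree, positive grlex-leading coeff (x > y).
1. deg p = 4. The shape is more complex than any degree-3 curve.
2. From the axis intercepts and sections: one x-axis crossing is at x = 0; the visible y-axis segment lies entirely on the curve.
3. Assembling these constraints gives the stated polynomial.

2*x^2*y^2 - 3*x*y - 2*x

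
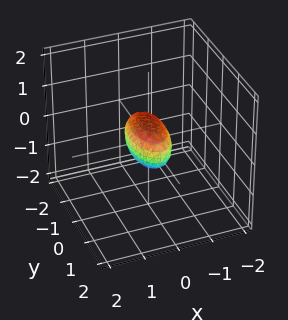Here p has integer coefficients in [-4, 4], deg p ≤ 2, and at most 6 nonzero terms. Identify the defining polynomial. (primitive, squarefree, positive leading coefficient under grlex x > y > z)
1. The degree is 2 — bounded and convex; a quadric.
2. Symmetries: mirror symmetry x ↦ −x ⇒ only even powers of x; the y ↦ −y reflection is a symmetry, so y appears only in even powers; the z ↦ −z reflection is a symmetry, so z appears only in even powers.
3. Reading off the gridlines: among the integer gridlines, it crosses the y-axis at y ∈ {-1, 1}.
4. Matching integer coefficients to the picture gives p.

3*x^2 + y^2 + 2*z^2 - 1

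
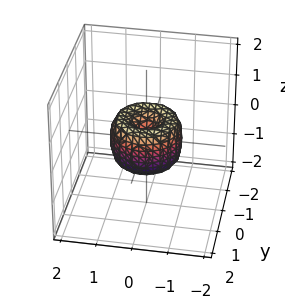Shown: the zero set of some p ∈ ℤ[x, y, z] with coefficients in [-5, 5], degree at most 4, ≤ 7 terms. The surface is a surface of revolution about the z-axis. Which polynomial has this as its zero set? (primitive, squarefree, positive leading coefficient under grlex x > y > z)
2*x^4 + 4*x^2*y^2 + 2*y^4 - 2*x^2 - 2*y^2 + z^2

Degree: no degree-3 surface has this shape, so deg p = 4.
Symmetries: every cross-section ⟂ z is a circle, so x, y appear only via x² + y².
Against the integer gridlines: among the integer gridlines, it crosses the x-axis at x ∈ {-1, 0, 1}; one z-axis crossing is at z = 0.
Matching integer coefficients to the picture gives p.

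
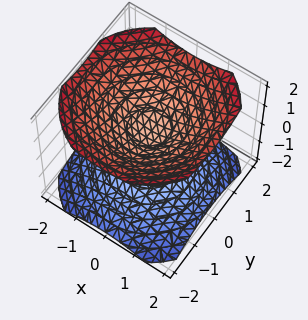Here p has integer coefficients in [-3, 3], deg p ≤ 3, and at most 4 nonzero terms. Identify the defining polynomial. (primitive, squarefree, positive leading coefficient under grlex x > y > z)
2*x^2 + 2*y^2 - 3*z^2 + 1

First, there are 2 components. Treating them together as one polynomial.
Next, degree: two separate bowl-shaped sheets opening away from each other; a quadric, so deg p = 2.
Then, symmetry: the z-axis is an axis of rotation, so x and y enter only as x² + y²; mirror symmetry z ↦ −z ⇒ only even powers of z.
Next, checking where it meets the axes: it misses every integer gridline on the x-axis; a circular section at z = 1 has radius exactly 1.
Finally, together with the visible shape, these determine p as stated.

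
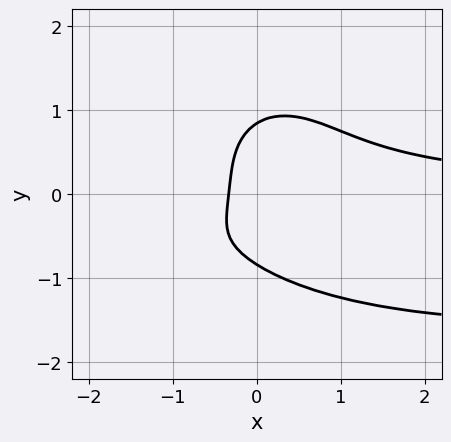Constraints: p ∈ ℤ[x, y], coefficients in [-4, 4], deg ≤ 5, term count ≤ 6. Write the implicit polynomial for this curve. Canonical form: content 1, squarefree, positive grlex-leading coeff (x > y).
2*x^2*y^2 + 2*y^4 + 3*x^2*y - 3*x - 1

(a) The degree is 4 — a generic line meets the curve in up to 4 points.
(b) Solving for integer coefficients yields p as stated.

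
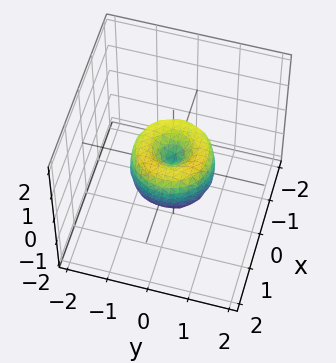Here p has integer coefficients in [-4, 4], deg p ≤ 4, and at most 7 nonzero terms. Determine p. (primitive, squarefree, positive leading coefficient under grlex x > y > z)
First, the degree is 4 — the shape is more complex than any degree-3 surface.
Then, symmetry: the surface is invariant under rotation about z: p = q(x² + y², z).
Then, from the axis intercepts and sections: it meets the z-axis at z = 0 (among the integer gridlines); among the integer gridlines, it crosses the y-axis at y ∈ {-1, 0, 1}; a circular section at z = 0 has radius exactly 1; among the integer gridlines, it crosses the x-axis at x ∈ {-1, 0, 1}.
Finally, fitting integer coefficients to these (and the overall shape) gives p.

2*x^4 + 4*x^2*y^2 + 2*y^4 - 2*x^2 - 2*y^2 + z^2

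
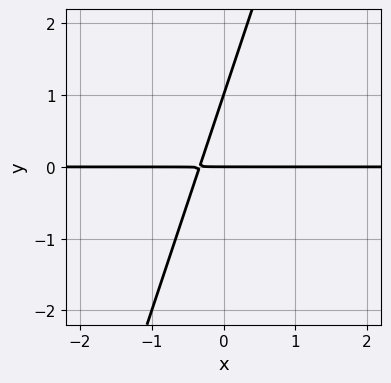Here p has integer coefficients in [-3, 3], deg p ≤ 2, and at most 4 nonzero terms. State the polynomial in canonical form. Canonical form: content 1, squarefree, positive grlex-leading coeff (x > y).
1. deg p = 2. The shape is more complex than any degree-1 curve.
2. Checking where it meets the axes: among the integer gridlines, it crosses the y-axis at y ∈ {0, 1}; every point of the x-axis in the box is on the curve.
3. The integer polynomial consistent with all of this is the stated p.

3*x*y - y^2 + y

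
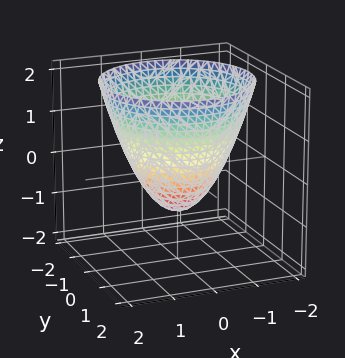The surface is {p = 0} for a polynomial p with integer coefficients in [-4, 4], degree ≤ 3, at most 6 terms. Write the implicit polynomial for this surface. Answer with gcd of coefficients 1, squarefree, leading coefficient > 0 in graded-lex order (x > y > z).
1. Degree: a generic line meets the surface in up to 2 points, so deg p = 2.
2. Symmetries: rotational symmetry about the z-axis ⇒ p depends on x, y only through x² + y².
3. Reading off the gridlines: the y-axis gridline crossings are at y ∈ {-1, 1}; it meets the z-axis at z = -1 (among the integer gridlines).
4. Solving for integer coefficients yields p as stated.

x^2 + y^2 - z - 1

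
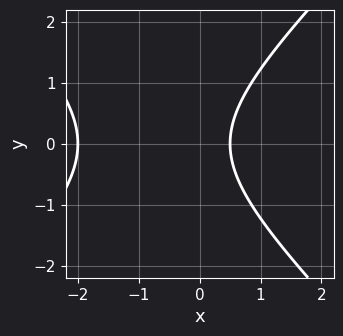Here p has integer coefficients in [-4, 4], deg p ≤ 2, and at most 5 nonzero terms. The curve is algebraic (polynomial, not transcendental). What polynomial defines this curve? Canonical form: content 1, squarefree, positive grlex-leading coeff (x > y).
(a) deg p = 2. The shape is more complex than any degree-1 curve.
(b) Symmetries: mirror symmetry y ↦ −y ⇒ only even powers of y.
(c) Reading off the gridlines: the curve avoids every integer y-axis point in the box; it meets the x-axis at x = -2 (among the integer gridlines).
(d) The integer polynomial consistent with all of this is the stated p.

2*x^2 - 2*y^2 + 3*x - 2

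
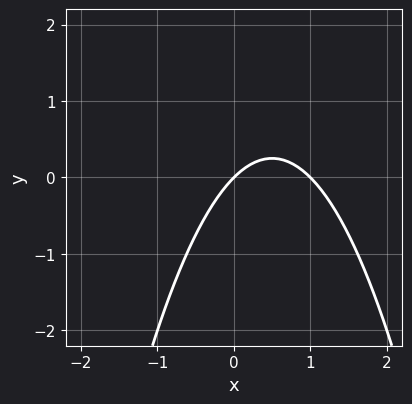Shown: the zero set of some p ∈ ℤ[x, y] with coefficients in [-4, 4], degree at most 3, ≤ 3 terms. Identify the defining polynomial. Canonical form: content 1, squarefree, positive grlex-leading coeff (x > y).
x^2 - x + y

First, degree: no degree-1 curve has this shape, so deg p = 2.
Then, checking where it meets the axes: it meets the y-axis at y = 0 (among the integer gridlines); the x-axis gridline crossings are at x ∈ {0, 1}.
Finally, these observations pin down the coefficients.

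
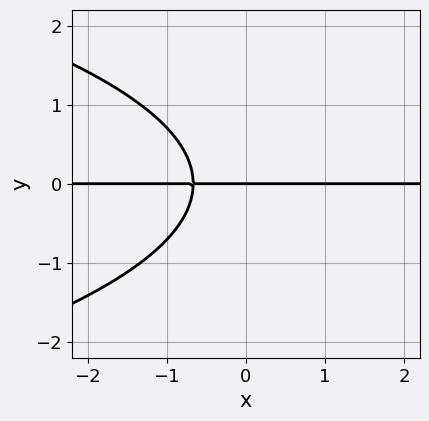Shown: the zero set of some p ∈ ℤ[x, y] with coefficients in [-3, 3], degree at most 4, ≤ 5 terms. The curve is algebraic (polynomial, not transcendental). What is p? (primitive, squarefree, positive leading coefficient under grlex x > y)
First, degree: a generic line meets the curve in up to 3 points, so deg p = 3.
Next, from the visible intercepts: it crosses the y-axis at the gridline y = 0; the visible x-axis segment lies entirely on the curve.
Finally, putting this together gives p.

2*y^3 + 3*x*y + 2*y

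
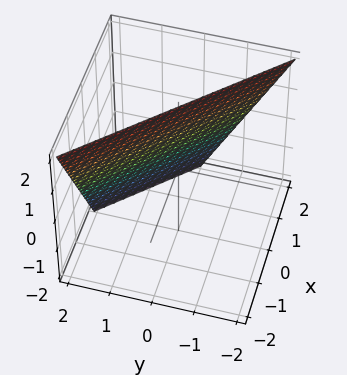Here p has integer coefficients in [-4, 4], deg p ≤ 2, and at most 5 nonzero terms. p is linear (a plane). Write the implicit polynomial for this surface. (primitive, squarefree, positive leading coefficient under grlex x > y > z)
2*x + 2*y + z - 2

(a) deg p = 1.
(b) From the axis intercepts and sections: it crosses the z-axis at the gridline z = 2; it crosses the x-axis at the gridline x = 1.
(c) Matching integer coefficients to the picture gives p.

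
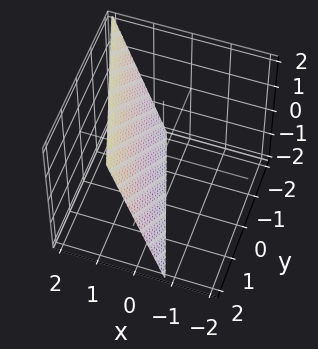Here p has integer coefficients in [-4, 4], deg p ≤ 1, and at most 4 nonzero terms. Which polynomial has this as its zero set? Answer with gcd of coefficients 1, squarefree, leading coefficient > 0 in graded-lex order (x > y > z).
3*x + y - z - 2

First, deg p = 1. The surface is flat (a plane).
Next, against the integer gridlines: it crosses the y-axis at the gridline y = 2; one z-axis crossing is at z = -2.
Finally, together with the visible shape, these determine p as stated.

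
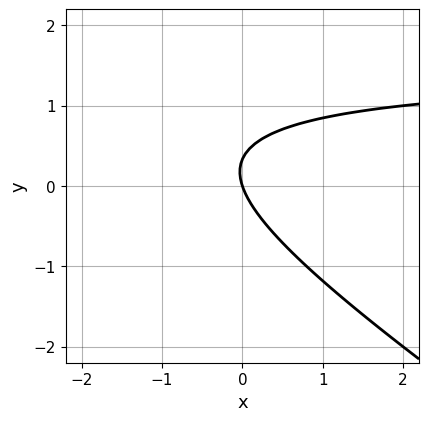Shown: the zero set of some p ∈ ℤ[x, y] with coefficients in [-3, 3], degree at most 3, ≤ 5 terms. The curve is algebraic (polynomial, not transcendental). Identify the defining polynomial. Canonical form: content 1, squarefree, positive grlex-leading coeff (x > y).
First, degree: the shape is more complex than any degree-1 curve, so deg p = 2.
Next, from the visible intercepts: it meets the y-axis at y = 0 (among the integer gridlines); it meets the x-axis at x = 0 (among the integer gridlines).
Finally, these observations pin down the coefficients.

2*x*y + 3*y^2 - 3*x - y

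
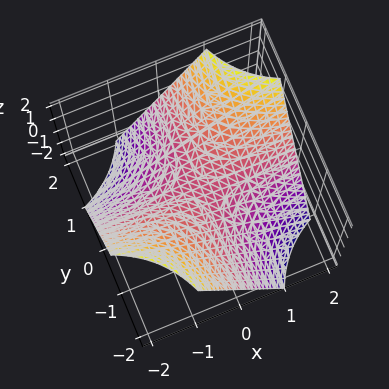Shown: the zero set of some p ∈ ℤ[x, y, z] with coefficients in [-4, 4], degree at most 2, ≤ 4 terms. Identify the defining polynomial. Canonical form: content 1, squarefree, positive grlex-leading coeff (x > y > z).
x*y - z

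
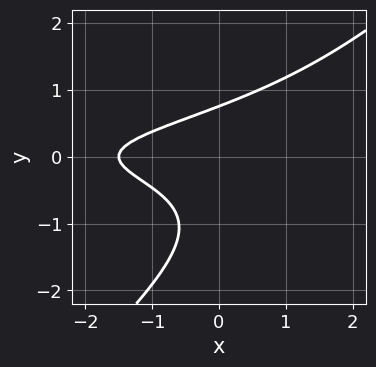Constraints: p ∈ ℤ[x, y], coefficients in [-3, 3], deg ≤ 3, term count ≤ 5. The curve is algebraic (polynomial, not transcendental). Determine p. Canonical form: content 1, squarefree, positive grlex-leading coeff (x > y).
1. Degree: no degree-2 curve has this shape, so deg p = 3.
2. The integer polynomial consistent with all of this is the stated p.

3*x*y^2 - 3*y^3 - 3*y^2 + 2*x + 3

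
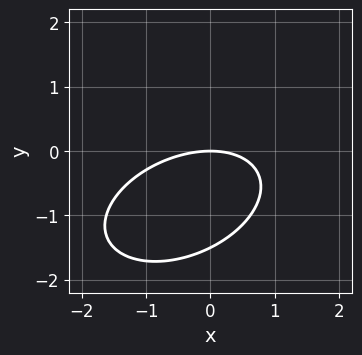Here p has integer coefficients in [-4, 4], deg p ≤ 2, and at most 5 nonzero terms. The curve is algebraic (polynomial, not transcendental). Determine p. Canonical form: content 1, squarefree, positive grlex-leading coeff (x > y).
x^2 - x*y + 2*y^2 + 3*y

(a) Degree: a generic line meets the curve in up to 2 points, so deg p = 2.
(b) From the axis intercepts and sections: it crosses the x-axis at the gridline x = 0; it crosses the y-axis at the gridline y = 0.
(c) Fitting integer coefficients to these (and the overall shape) gives p.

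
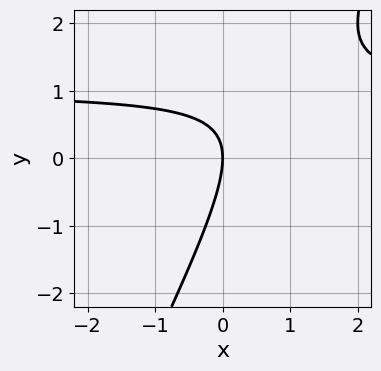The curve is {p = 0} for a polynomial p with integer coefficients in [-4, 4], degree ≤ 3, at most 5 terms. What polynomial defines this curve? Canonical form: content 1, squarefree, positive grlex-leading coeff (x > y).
2*x*y - y^2 - 2*x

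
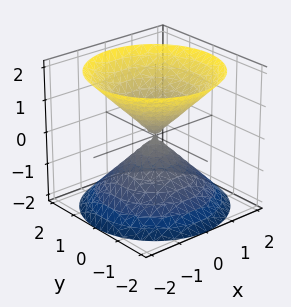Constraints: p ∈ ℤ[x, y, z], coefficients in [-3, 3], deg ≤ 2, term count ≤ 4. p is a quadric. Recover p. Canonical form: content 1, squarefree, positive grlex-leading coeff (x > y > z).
(a) There are 2 components. Treating them together as one polynomial.
(b) The degree is 2 — two nappes meeting at a single point; a quadric.
(c) Symmetries: it's symmetric under z → −z, forcing even powers of z; rotational symmetry about the z-axis ⇒ p depends on x, y only through x² + y².
(d) Observable constraints: one z-axis crossing is at z = 0; one x-axis crossing is at x = 0; one y-axis crossing is at y = 0; a circular section at z = -1 has radius exactly 1.
(e) Together with the visible shape, these determine p as stated.

x^2 + y^2 - z^2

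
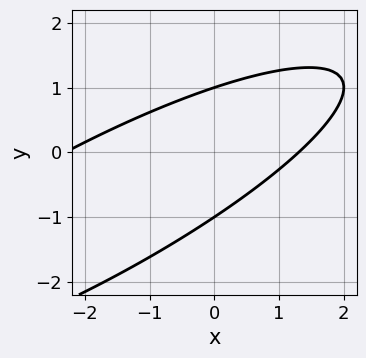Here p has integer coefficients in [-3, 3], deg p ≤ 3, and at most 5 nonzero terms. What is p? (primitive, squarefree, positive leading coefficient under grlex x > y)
x^2 - 3*x*y + 3*y^2 + x - 3

(a) deg p = 2. No degree-1 curve has this shape.
(b) Against the integer gridlines: the y-axis gridline crossings are at y ∈ {-1, 1}.
(c) Fitting integer coefficients to these (and the overall shape) gives p.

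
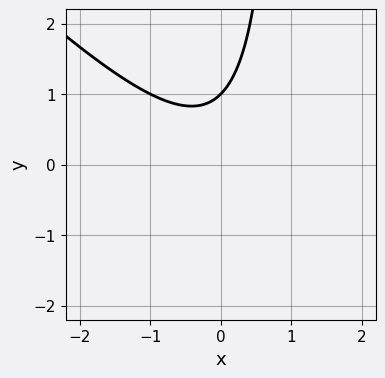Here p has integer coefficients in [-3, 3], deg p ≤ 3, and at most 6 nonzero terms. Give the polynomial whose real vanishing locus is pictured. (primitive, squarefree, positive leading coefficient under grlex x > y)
First, the degree is 2 — a generic line meets the curve in up to 2 points.
Next, observable constraints: one y-axis crossing is at y = 1; the curve avoids every integer x-axis point in the box.
Finally, together with the visible shape, these determine p as stated.

x^2 + x*y - y + 1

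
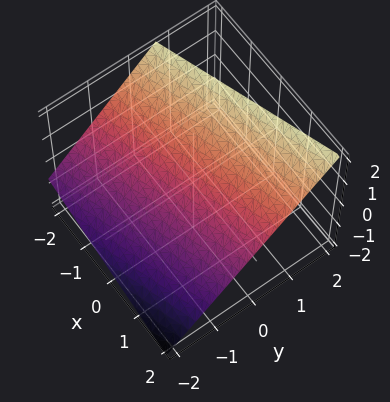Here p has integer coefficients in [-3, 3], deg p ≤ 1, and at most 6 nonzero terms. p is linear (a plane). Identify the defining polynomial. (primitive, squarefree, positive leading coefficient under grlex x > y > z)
Degree: the surface is flat (a plane), so deg p = 1.
From the axis intercepts and sections: one x-axis crossing is at x = 2.
These observations pin down the coefficients.

x - 3*y + 3*z - 2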